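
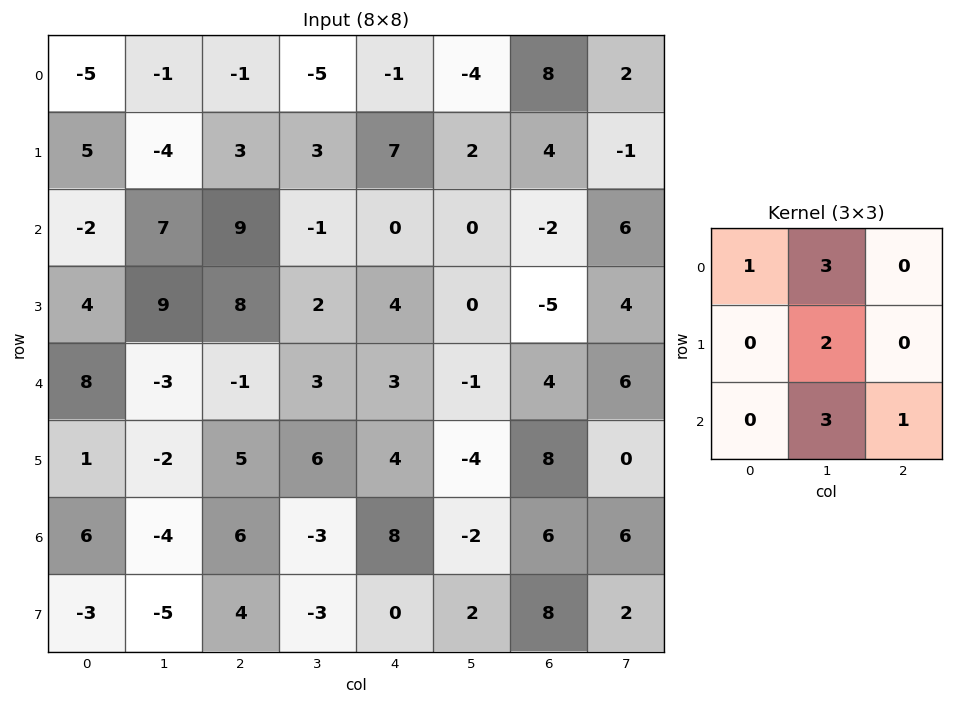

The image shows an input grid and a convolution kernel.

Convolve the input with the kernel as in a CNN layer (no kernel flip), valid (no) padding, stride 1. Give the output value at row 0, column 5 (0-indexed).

28

The receptive field on the input at this output position is [-4 8 2 / 2 4 -1 / 0 -2 6]. Elementwise product with the kernel and sum: -4·1 + 8·3 + 4·2 + -2·3 + 6·1.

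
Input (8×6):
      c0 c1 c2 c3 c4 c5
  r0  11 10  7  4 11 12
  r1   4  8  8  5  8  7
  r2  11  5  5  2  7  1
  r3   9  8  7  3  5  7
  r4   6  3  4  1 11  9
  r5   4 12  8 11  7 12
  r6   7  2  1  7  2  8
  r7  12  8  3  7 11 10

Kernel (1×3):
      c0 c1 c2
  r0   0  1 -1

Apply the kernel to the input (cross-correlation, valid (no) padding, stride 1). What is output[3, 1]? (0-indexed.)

The receptive field on the input at this output position is [8 7 3]. Elementwise product with the kernel and sum: 7·1 + 3·-1.

4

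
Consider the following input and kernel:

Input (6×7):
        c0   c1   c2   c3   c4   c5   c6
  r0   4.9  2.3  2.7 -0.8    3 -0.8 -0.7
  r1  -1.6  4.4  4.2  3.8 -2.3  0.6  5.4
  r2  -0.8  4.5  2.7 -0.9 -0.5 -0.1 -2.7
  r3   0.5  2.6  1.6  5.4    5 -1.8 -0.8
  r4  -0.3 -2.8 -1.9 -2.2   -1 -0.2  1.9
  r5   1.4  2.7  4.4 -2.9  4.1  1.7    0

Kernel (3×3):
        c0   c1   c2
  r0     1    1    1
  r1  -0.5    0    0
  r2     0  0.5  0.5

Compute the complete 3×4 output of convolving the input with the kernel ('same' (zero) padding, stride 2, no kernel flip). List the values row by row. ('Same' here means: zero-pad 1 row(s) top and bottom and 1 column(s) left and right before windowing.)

Output[0,0]: The receptive field on the zero-padded input at this output position is [0 0 0 / 0 4.9 2.3 / 0 -1.6 4.4]. Elementwise product with the kernel and sum: 0·1 + 0·1 + 0·1 + 0·-0.5 + -1.6·0.5 + 4.4·0.5.

1.4 2.85 -0.45 3.1
4.35 13.65 4.15 5.65
5.15 11.75 12.6 -2.5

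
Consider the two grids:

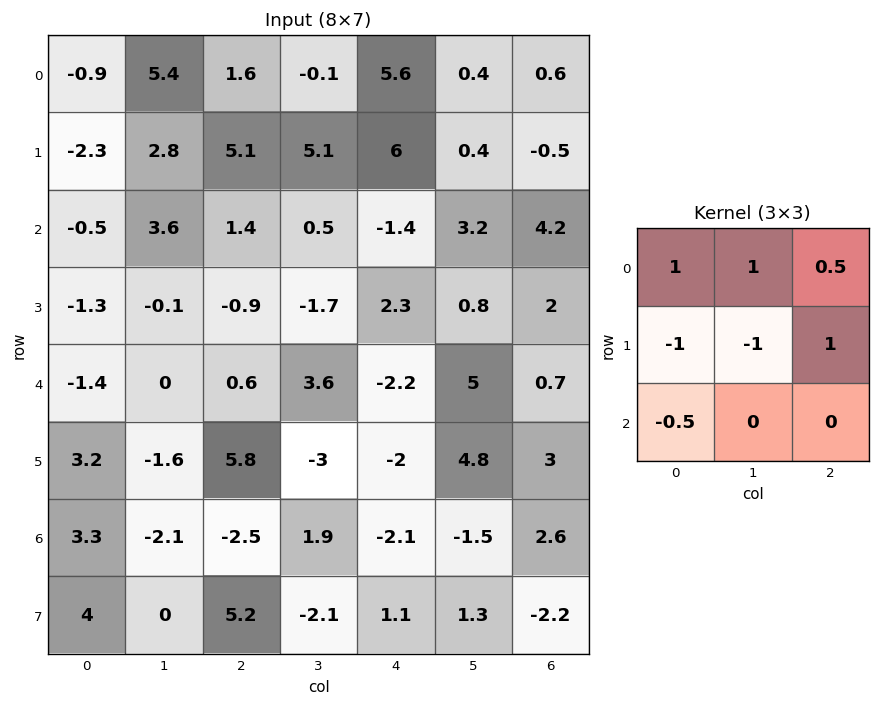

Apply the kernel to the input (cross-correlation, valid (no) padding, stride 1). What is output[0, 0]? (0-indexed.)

10.15

The receptive field on the input at this output position is [-0.9 5.4 1.6 / -2.3 2.8 5.1 / -0.5 3.6 1.4]. Elementwise product with the kernel and sum: -0.9·1 + 5.4·1 + 1.6·0.5 + -2.3·-1 + 2.8·-1 + 5.1·1 + -0.5·-0.5.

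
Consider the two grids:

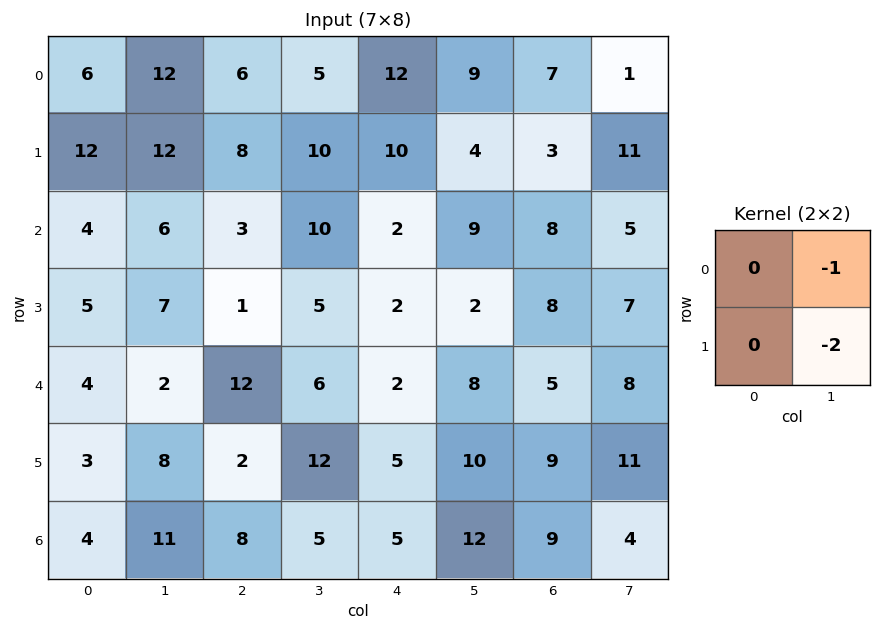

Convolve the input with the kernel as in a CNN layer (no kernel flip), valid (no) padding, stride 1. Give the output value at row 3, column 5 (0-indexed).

The receptive field on the input at this output position is [2 8 / 8 5]. Elementwise product with the kernel and sum: 8·-1 + 5·-2.

-18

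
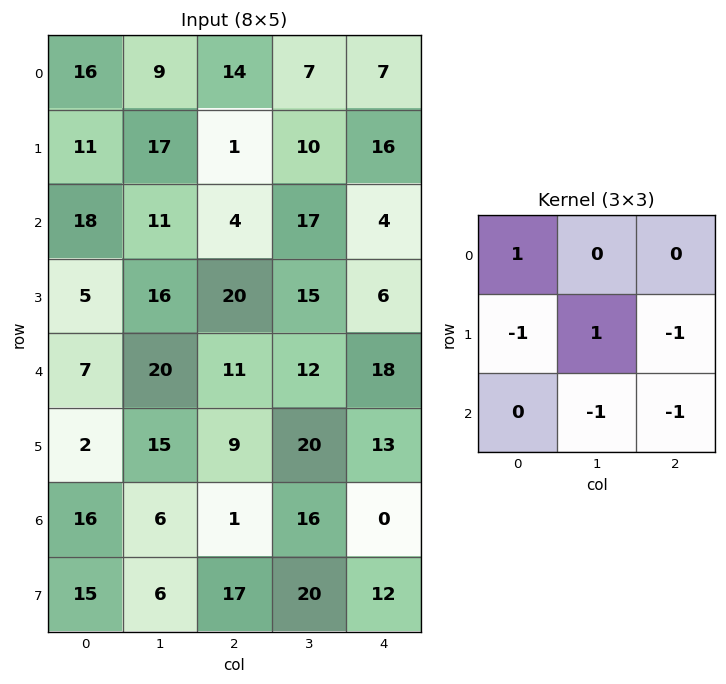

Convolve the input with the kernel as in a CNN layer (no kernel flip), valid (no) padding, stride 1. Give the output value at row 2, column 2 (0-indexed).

The receptive field on the input at this output position is [4 17 4 / 20 15 6 / 11 12 18]. Elementwise product with the kernel and sum: 4·1 + 20·-1 + 15·1 + 6·-1 + 12·-1 + 18·-1.

-37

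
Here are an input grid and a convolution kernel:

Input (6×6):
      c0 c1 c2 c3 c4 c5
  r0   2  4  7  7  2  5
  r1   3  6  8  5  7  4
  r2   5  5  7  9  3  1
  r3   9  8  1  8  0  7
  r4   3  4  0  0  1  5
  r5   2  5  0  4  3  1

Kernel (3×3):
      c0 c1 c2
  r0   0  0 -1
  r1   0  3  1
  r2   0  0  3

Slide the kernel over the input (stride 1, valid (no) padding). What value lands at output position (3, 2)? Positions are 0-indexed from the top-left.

The receptive field on the input at this output position is [1 8 0 / 0 0 1 / 0 4 3]. Elementwise product with the kernel and sum: 0·-1 + 0·3 + 1·1 + 3·3.

10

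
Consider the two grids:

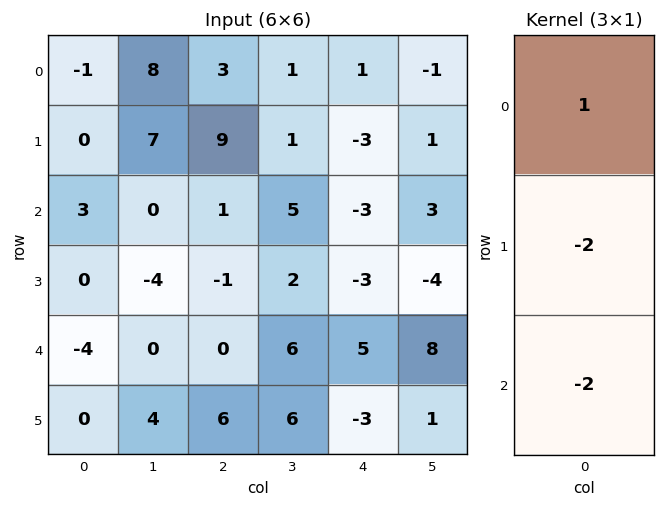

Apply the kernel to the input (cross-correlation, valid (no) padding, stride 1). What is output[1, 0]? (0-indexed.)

-6

The receptive field on the input at this output position is [0 / 3 / 0]. Elementwise product with the kernel and sum: 0·1 + 3·-2 + 0·-2.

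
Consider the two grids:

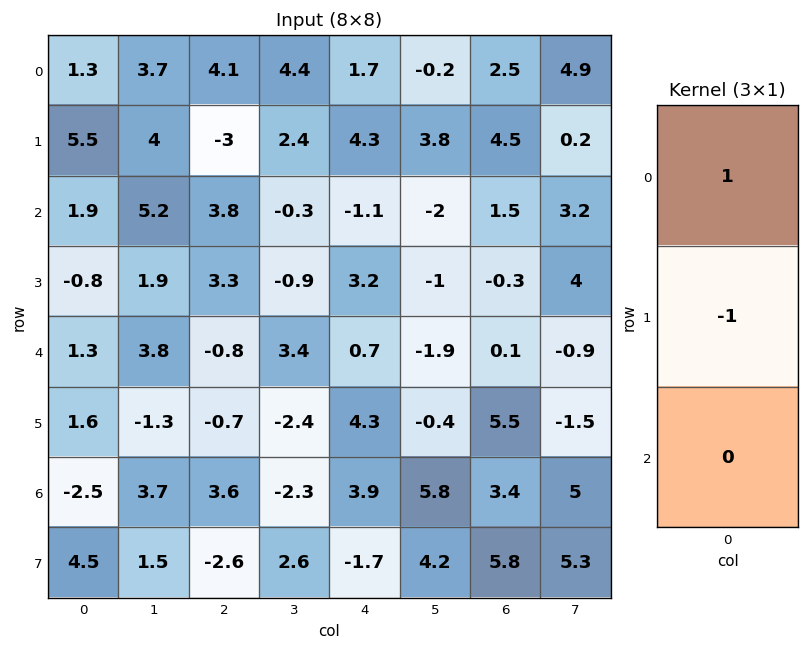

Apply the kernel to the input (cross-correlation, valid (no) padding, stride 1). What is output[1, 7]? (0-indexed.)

The receptive field on the input at this output position is [0.2 / 3.2 / 4]. Elementwise product with the kernel and sum: 0.2·1 + 3.2·-1.

-3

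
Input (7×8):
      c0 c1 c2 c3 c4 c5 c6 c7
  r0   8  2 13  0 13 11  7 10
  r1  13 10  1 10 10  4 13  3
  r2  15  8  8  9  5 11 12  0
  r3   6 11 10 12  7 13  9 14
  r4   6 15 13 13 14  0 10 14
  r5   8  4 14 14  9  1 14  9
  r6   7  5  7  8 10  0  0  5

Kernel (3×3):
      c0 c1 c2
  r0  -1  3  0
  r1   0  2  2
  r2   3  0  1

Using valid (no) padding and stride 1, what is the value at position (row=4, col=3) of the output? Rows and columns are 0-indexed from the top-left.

73

The receptive field on the input at this output position is [13 14 0 / 14 9 1 / 8 10 0]. Elementwise product with the kernel and sum: 13·-1 + 14·3 + 9·2 + 1·2 + 8·3 + 0·1.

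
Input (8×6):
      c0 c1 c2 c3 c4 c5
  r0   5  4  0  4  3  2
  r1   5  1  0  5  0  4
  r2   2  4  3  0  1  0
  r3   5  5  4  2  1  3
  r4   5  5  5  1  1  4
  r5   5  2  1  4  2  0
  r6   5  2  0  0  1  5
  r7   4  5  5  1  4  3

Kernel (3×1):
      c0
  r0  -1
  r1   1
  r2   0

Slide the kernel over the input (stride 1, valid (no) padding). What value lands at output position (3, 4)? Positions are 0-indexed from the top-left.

The receptive field on the input at this output position is [1 / 1 / 2]. Elementwise product with the kernel and sum: 1·-1 + 1·1.

0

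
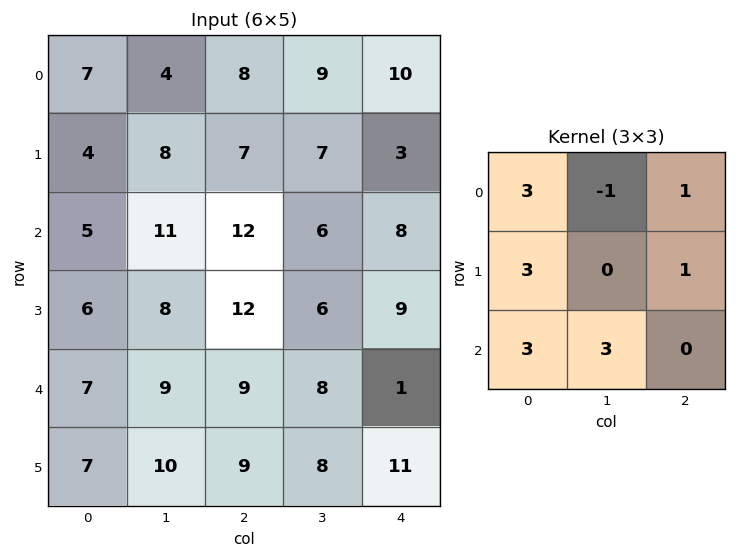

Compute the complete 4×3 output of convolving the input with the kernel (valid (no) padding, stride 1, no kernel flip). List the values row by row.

Output[0,0]: The receptive field on the input at this output position is [7 4 8 / 4 8 7 / 5 11 12]. Elementwise product with the kernel and sum: 7·3 + 4·-1 + 8·1 + 4·3 + 7·1 + 5·3 + 11·3.

92 113 103
80 123 115
94 111 134
103 110 118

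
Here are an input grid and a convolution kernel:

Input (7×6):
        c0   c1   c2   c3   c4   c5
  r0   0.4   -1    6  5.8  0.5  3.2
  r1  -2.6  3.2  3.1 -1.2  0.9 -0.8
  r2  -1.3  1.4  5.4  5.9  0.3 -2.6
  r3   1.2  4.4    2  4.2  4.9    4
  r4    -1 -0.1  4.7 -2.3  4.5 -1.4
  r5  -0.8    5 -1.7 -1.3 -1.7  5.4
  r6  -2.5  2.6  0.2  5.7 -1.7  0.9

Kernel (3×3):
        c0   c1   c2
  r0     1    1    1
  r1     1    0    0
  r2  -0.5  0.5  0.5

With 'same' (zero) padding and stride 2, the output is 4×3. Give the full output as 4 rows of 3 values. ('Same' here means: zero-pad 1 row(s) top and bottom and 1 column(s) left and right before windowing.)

Output[0,0]: The receptive field on the zero-padded input at this output position is [0 0 0 / 0 0.4 -1 / 0 -2.6 3.2]. Elementwise product with the kernel and sum: 0·1 + 0·1 + 0·1 + 0·1 + 0·-0.5 + -2.6·0.5 + 3.2·0.5.
Output[0,1]: The receptive field on the zero-padded input at this output position is [0 0 0 / -1 6 5.8 / 3.2 3.1 -1.2]. Elementwise product with the kernel and sum: 0·1 + 0·1 + 0·1 + -1·1 + 3.2·-0.5 + 3.1·0.5 + -1.2·0.5.

0.3 -1.65 6.45
3.4 7.4 7.15
7.7 6.5 13.3
4.2 4.6 8.1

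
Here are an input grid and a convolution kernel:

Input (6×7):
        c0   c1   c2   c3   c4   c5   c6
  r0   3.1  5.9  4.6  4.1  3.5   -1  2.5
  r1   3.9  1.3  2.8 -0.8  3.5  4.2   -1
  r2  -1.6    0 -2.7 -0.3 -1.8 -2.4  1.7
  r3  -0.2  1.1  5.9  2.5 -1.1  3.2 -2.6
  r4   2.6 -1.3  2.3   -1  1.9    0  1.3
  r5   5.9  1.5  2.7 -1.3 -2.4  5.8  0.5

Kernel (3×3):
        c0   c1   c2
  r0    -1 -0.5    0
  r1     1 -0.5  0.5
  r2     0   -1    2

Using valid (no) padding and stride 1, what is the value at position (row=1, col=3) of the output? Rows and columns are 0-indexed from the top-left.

The receptive field on the input at this output position is [-0.8 3.5 4.2 / -0.3 -1.8 -2.4 / 2.5 -1.1 3.2]. Elementwise product with the kernel and sum: -0.8·-1 + 3.5·-0.5 + -0.3·1 + -1.8·-0.5 + -2.4·0.5 + -1.1·-1 + 3.2·2.

5.95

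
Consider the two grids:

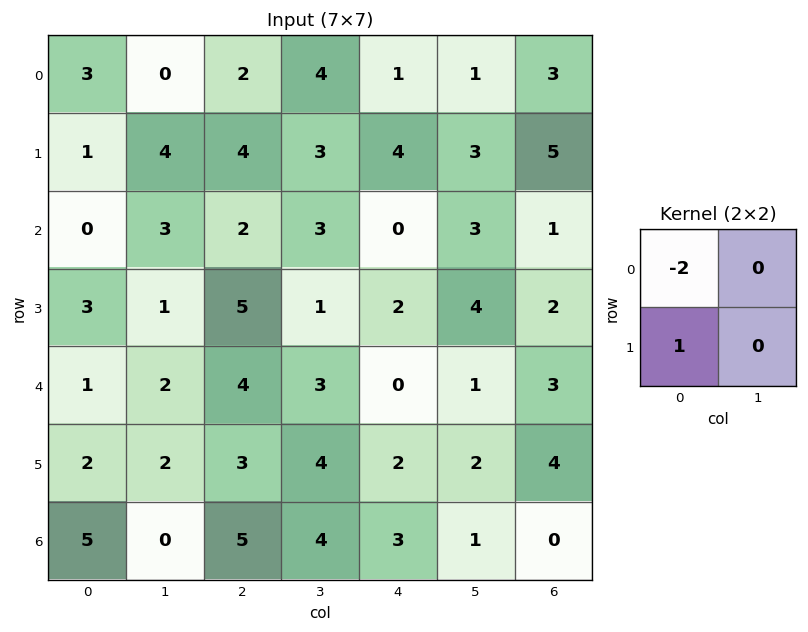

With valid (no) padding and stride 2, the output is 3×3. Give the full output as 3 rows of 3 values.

Output[0,0]: The receptive field on the input at this output position is [3 0 / 1 4]. Elementwise product with the kernel and sum: 3·-2 + 1·1.

-5 0 2
3 1 2
0 -5 2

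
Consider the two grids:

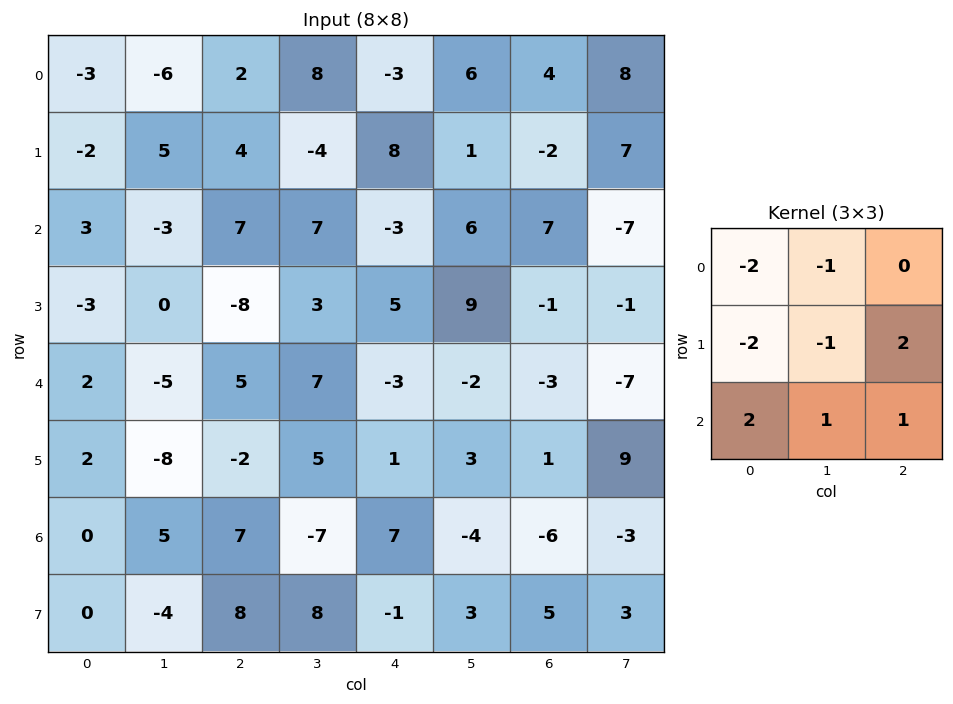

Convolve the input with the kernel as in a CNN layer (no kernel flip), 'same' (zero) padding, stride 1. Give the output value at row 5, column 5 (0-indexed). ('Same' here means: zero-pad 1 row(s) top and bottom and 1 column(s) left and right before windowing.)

9

The receptive field on the zero-padded input at this output position is [-3 -2 -3 / 1 3 1 / 7 -4 -6]. Elementwise product with the kernel and sum: -3·-2 + -2·-1 + 1·-2 + 3·-1 + 1·2 + 7·2 + -4·1 + -6·1.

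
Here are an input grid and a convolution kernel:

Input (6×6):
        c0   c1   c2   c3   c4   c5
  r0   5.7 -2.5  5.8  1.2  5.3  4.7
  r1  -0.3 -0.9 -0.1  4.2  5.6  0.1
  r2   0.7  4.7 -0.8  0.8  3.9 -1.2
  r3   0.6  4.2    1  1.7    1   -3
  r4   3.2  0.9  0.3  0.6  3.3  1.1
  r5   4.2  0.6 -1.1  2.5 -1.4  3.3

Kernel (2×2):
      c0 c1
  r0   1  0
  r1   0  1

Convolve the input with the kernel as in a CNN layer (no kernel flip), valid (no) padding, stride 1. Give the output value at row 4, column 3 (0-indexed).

-0.8

The receptive field on the input at this output position is [0.6 3.3 / 2.5 -1.4]. Elementwise product with the kernel and sum: 0.6·1 + -1.4·1.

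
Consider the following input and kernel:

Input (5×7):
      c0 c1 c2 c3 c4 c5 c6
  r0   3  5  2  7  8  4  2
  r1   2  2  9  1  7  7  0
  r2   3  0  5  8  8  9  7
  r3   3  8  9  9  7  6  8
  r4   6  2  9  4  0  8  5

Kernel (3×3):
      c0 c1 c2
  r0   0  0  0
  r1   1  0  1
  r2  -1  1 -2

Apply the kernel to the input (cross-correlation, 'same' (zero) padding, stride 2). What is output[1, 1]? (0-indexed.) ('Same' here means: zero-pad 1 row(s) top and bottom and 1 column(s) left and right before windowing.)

The receptive field on the zero-padded input at this output position is [2 9 1 / 0 5 8 / 8 9 9]. Elementwise product with the kernel and sum: 0·1 + 8·1 + 8·-1 + 9·1 + 9·-2.

-9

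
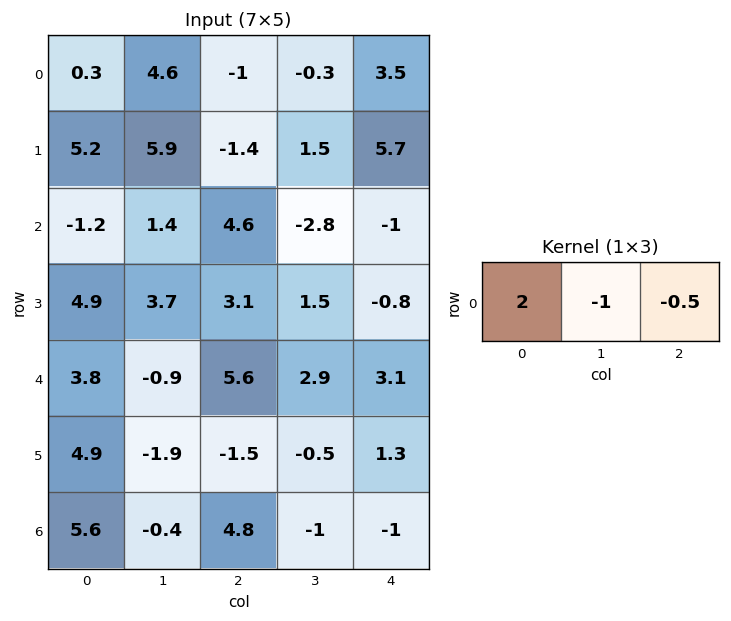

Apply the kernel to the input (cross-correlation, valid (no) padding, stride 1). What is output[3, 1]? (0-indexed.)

The receptive field on the input at this output position is [3.7 3.1 1.5]. Elementwise product with the kernel and sum: 3.7·2 + 3.1·-1 + 1.5·-0.5.

3.55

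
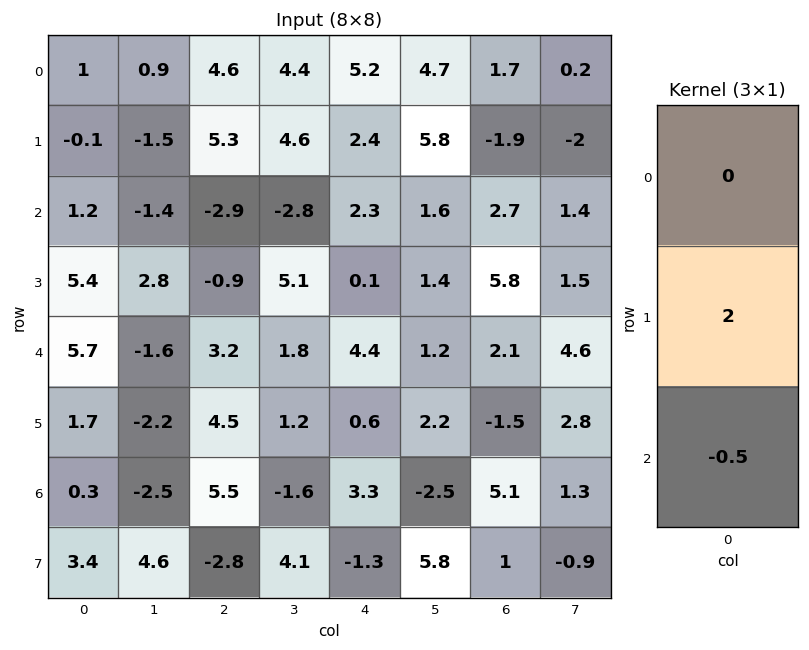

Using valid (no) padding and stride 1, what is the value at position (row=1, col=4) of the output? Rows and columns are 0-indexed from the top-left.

4.55

The receptive field on the input at this output position is [2.4 / 2.3 / 0.1]. Elementwise product with the kernel and sum: 2.3·2 + 0.1·-0.5.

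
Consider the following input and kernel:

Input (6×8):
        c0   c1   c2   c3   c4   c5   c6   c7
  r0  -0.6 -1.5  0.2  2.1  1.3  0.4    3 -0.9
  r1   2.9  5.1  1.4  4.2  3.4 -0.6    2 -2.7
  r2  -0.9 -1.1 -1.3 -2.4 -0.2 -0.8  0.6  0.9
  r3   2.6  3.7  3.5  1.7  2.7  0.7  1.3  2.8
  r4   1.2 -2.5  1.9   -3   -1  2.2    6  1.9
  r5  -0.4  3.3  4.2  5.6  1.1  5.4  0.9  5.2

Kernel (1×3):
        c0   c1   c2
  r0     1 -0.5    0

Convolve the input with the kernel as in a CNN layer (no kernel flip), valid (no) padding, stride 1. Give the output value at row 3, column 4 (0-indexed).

2.35

The receptive field on the input at this output position is [2.7 0.7 1.3]. Elementwise product with the kernel and sum: 2.7·1 + 0.7·-0.5.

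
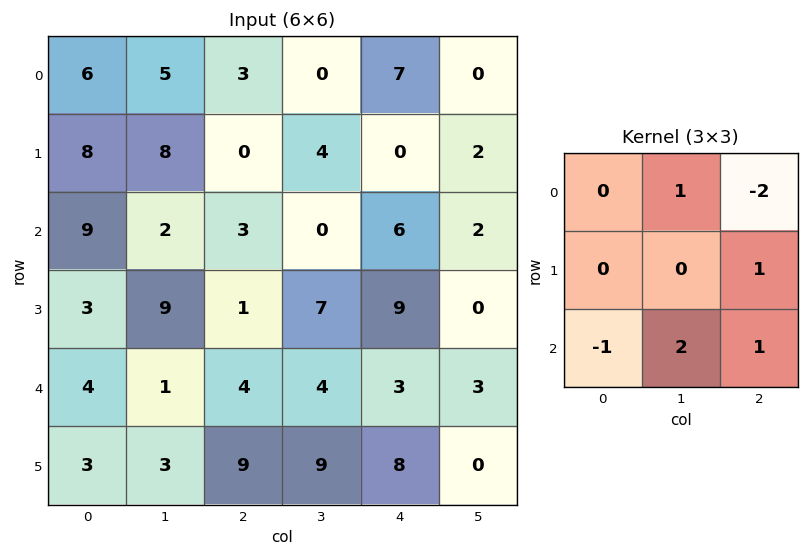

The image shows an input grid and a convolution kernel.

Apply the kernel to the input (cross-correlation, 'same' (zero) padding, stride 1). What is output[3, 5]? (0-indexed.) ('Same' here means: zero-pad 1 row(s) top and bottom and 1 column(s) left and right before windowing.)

5

The receptive field on the zero-padded input at this output position is [6 2 0 / 9 0 0 / 3 3 0]. Elementwise product with the kernel and sum: 2·1 + 0·-2 + 0·1 + 3·-1 + 3·2 + 0·1.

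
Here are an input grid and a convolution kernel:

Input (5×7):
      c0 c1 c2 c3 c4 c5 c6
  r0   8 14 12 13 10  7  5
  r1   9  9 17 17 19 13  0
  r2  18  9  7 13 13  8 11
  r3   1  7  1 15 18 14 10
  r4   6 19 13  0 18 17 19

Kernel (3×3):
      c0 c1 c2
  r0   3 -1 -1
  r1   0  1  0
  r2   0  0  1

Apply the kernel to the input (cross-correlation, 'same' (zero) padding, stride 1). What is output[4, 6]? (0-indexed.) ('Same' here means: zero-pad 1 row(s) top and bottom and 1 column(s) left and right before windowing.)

51

The receptive field on the zero-padded input at this output position is [14 10 0 / 17 19 0 / 0 0 0]. Elementwise product with the kernel and sum: 14·3 + 10·-1 + 0·-1 + 19·1 + 0·1.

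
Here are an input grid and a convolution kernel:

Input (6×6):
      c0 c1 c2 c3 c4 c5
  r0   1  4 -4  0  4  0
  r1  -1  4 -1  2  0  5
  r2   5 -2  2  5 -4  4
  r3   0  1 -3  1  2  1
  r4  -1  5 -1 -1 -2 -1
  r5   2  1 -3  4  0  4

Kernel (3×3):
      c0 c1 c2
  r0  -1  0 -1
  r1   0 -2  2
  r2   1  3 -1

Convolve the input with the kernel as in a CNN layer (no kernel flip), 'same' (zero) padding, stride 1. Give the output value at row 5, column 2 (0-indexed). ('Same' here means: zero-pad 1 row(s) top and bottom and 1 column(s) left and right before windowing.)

10

The receptive field on the zero-padded input at this output position is [5 -1 -1 / 1 -3 4 / 0 0 0]. Elementwise product with the kernel and sum: 5·-1 + -1·-1 + -3·-2 + 4·2 + 0·1 + 0·3 + 0·-1.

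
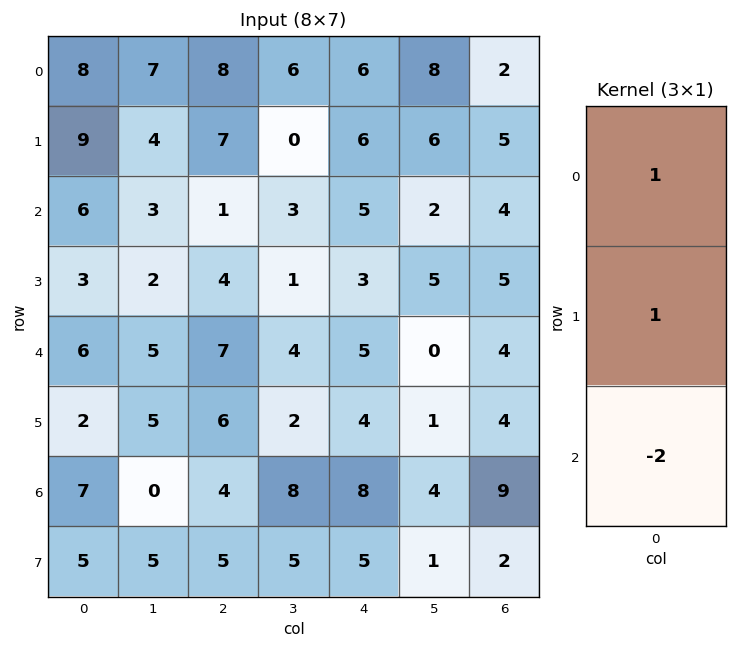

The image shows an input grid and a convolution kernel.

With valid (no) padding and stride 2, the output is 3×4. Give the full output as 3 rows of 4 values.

Output[0,0]: The receptive field on the input at this output position is [8 / 9 / 6]. Elementwise product with the kernel and sum: 8·1 + 9·1 + 6·-2.
Output[0,1]: The receptive field on the input at this output position is [8 / 7 / 1]. Elementwise product with the kernel and sum: 8·1 + 7·1 + 1·-2.

5 13 2 -1
-3 -9 -2 1
-6 5 -7 -10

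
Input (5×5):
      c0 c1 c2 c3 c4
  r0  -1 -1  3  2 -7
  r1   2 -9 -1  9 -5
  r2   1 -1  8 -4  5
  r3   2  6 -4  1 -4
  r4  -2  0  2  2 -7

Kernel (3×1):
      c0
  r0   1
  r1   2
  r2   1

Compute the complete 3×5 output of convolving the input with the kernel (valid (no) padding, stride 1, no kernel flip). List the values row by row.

Output[0,0]: The receptive field on the input at this output position is [-1 / 2 / 1]. Elementwise product with the kernel and sum: -1·1 + 2·2 + 1·1.
Output[0,1]: The receptive field on the input at this output position is [-1 / -9 / -1]. Elementwise product with the kernel and sum: -1·1 + -9·2 + -1·1.

4 -20 9 16 -12
6 -5 11 2 1
3 11 2 0 -10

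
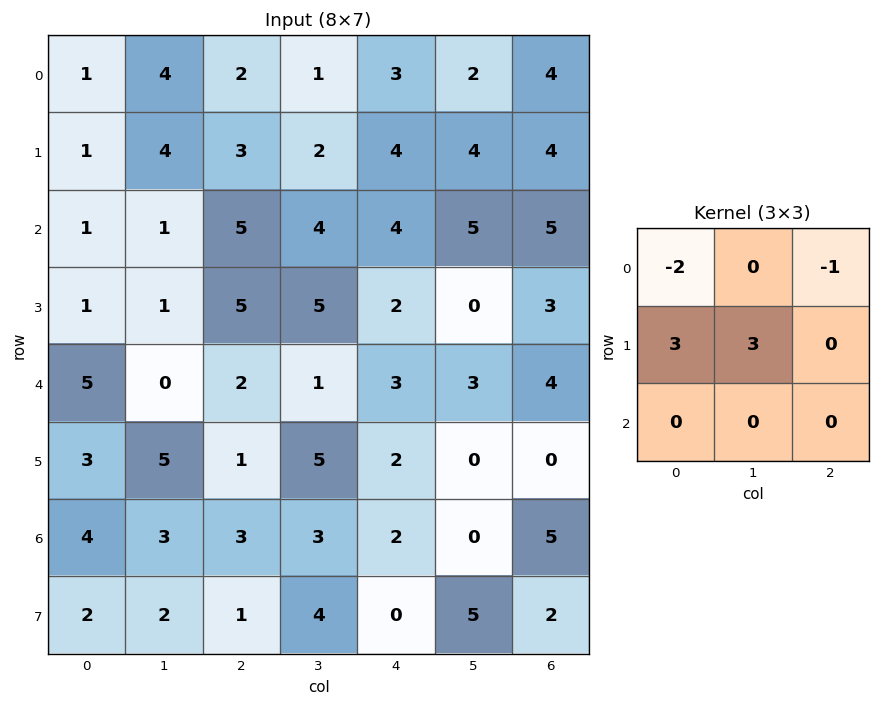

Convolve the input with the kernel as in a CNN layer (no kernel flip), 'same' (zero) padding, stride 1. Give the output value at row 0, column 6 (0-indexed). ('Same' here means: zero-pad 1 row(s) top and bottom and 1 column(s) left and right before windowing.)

18

The receptive field on the zero-padded input at this output position is [0 0 0 / 2 4 0 / 4 4 0]. Elementwise product with the kernel and sum: 0·-2 + 0·-1 + 2·3 + 4·3.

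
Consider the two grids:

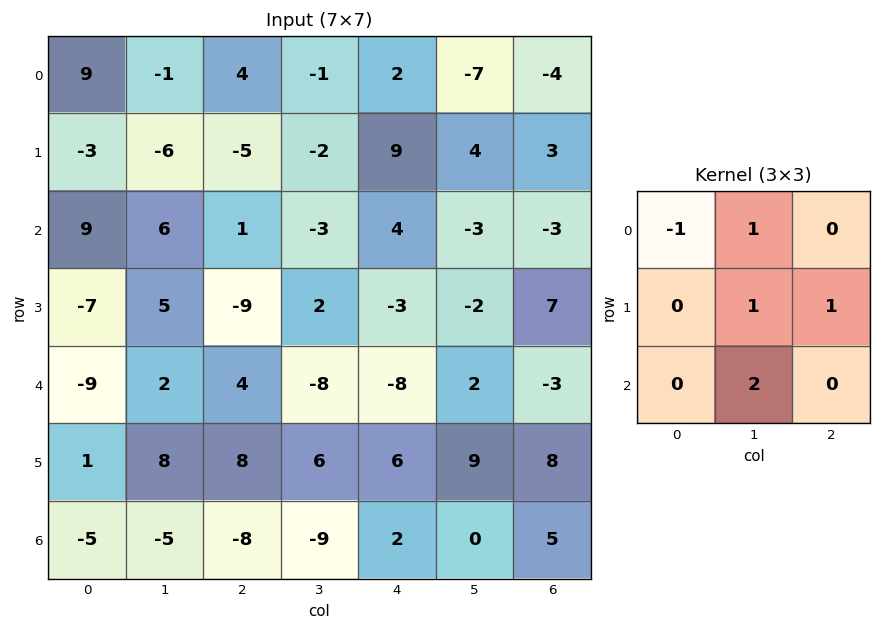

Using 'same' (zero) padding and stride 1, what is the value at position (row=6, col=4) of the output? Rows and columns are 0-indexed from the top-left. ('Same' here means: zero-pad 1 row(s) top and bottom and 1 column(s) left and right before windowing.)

The receptive field on the zero-padded input at this output position is [6 6 9 / -9 2 0 / 0 0 0]. Elementwise product with the kernel and sum: 6·-1 + 6·1 + 2·1 + 0·1 + 0·2.

2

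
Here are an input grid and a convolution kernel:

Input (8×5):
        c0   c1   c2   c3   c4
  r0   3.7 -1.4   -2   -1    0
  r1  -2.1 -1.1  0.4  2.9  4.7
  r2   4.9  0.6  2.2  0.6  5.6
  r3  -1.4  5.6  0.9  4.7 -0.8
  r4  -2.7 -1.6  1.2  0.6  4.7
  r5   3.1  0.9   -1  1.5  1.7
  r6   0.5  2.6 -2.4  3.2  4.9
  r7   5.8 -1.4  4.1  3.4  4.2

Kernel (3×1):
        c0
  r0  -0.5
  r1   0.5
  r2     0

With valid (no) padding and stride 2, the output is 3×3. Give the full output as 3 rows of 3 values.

-2.9 1.2 2.35
-3.15 -0.65 -3.2
2.9 -1.1 -1.5

Output[0,0]: The receptive field on the input at this output position is [3.7 / -2.1 / 4.9]. Elementwise product with the kernel and sum: 3.7·-0.5 + -2.1·0.5.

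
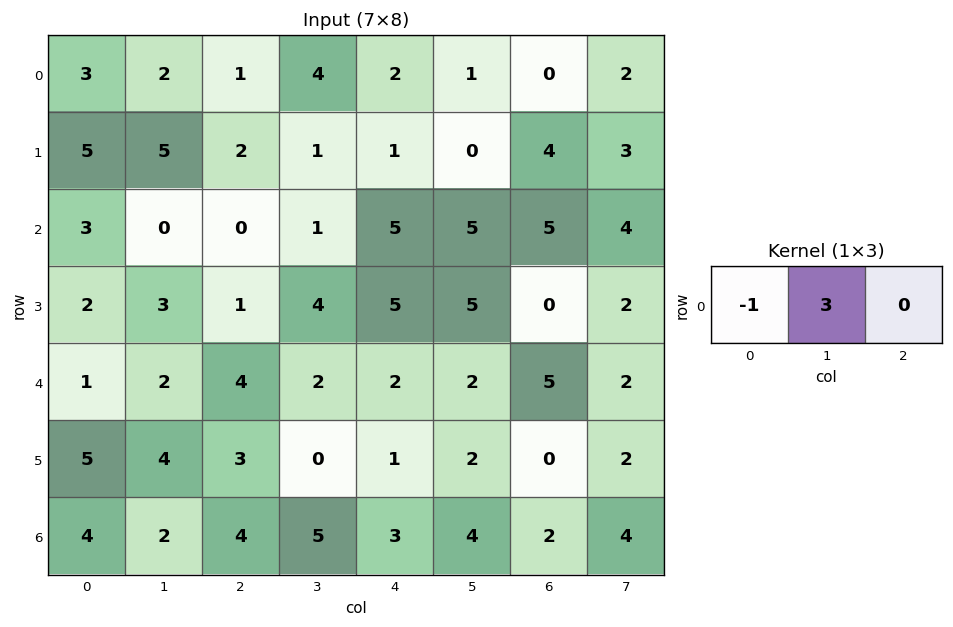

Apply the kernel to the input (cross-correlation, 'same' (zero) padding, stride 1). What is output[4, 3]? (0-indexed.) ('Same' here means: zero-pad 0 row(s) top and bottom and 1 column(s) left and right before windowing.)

The receptive field on the zero-padded input at this output position is [4 2 2]. Elementwise product with the kernel and sum: 4·-1 + 2·3.

2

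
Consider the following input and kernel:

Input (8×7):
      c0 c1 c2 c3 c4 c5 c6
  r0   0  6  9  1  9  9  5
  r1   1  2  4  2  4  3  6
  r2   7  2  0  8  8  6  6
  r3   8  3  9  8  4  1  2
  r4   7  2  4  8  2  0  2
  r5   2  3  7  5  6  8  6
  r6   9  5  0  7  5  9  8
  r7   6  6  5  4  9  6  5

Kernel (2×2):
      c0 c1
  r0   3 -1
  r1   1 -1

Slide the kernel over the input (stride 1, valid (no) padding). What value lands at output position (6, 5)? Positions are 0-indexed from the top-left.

The receptive field on the input at this output position is [9 8 / 6 5]. Elementwise product with the kernel and sum: 9·3 + 8·-1 + 6·1 + 5·-1.

20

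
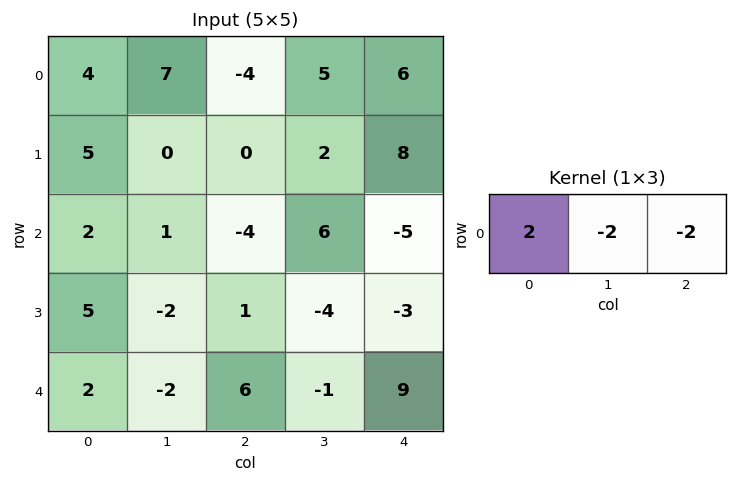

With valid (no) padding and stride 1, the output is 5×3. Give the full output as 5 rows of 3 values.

Output[0,0]: The receptive field on the input at this output position is [4 7 -4]. Elementwise product with the kernel and sum: 4·2 + 7·-2 + -4·-2.

2 12 -30
10 -4 -20
10 -2 -10
12 2 16
-4 -14 -4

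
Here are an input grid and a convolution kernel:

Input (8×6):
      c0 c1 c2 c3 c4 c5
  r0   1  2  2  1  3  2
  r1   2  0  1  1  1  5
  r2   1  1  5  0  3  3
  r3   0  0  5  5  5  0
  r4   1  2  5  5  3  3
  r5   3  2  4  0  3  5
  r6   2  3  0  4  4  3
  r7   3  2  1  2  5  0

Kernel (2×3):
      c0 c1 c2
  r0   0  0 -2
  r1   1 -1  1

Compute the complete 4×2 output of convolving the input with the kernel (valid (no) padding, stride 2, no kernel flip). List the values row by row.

Output[0,0]: The receptive field on the input at this output position is [1 2 2 / 2 0 1]. Elementwise product with the kernel and sum: 2·-2 + 2·1 + 0·-1 + 1·1.

-1 -5
-5 -1
-5 1
2 -4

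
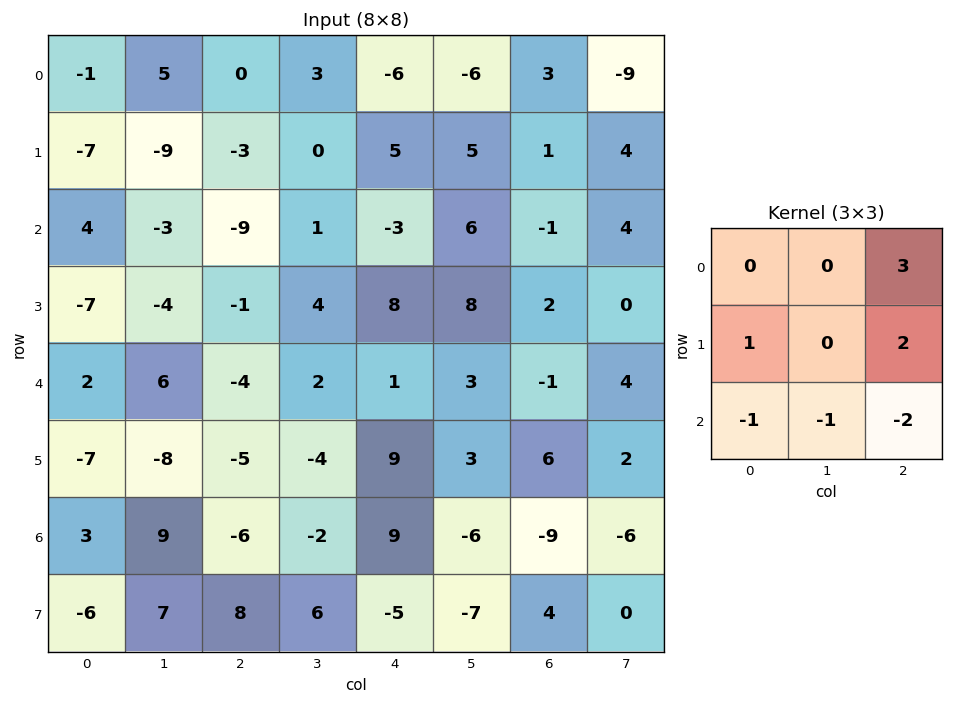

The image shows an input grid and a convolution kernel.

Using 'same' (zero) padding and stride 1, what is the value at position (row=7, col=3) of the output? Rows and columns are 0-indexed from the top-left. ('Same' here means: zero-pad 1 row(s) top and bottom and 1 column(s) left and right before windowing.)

25

The receptive field on the zero-padded input at this output position is [-6 -2 9 / 8 6 -5 / 0 0 0]. Elementwise product with the kernel and sum: 9·3 + 8·1 + -5·2 + 0·-1 + 0·-1 + 0·-2.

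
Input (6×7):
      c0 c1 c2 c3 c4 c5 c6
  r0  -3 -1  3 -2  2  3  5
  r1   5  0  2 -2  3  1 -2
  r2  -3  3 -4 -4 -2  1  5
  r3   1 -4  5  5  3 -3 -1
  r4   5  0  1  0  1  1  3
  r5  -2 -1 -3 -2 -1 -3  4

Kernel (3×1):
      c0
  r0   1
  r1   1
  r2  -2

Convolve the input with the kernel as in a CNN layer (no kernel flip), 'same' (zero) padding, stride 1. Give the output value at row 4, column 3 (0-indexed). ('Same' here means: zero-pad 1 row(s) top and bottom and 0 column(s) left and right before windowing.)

The receptive field on the zero-padded input at this output position is [5 / 0 / -2]. Elementwise product with the kernel and sum: 5·1 + 0·1 + -2·-2.

9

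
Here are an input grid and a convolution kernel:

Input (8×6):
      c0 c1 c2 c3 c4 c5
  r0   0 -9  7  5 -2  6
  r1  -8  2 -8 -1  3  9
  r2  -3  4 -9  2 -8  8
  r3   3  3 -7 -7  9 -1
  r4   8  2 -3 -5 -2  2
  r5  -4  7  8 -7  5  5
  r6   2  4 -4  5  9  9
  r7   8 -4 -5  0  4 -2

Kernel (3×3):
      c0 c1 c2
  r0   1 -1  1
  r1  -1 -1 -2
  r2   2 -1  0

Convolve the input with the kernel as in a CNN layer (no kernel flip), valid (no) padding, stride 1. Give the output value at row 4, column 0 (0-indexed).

-16

The receptive field on the input at this output position is [8 2 -3 / -4 7 8 / 2 4 -4]. Elementwise product with the kernel and sum: 8·1 + 2·-1 + -3·1 + -4·-1 + 7·-1 + 8·-2 + 2·2 + 4·-1.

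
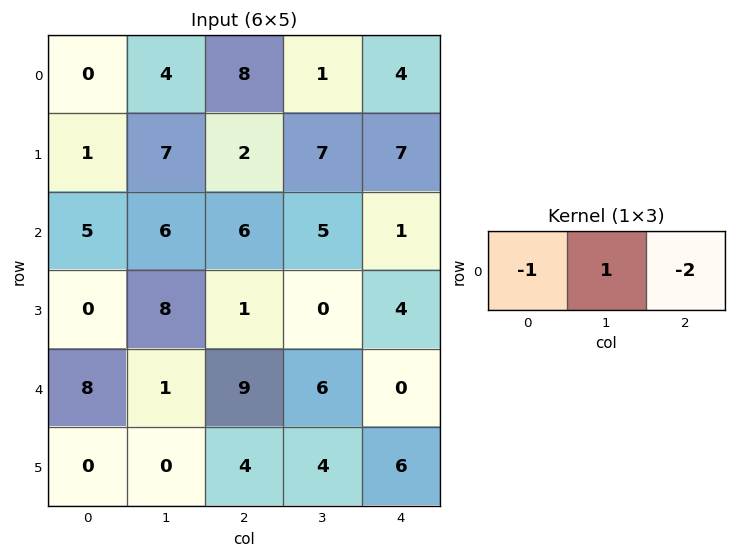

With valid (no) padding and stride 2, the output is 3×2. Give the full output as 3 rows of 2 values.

Output[0,0]: The receptive field on the input at this output position is [0 4 8]. Elementwise product with the kernel and sum: 0·-1 + 4·1 + 8·-2.
Output[0,1]: The receptive field on the input at this output position is [8 1 4]. Elementwise product with the kernel and sum: 8·-1 + 1·1 + 4·-2.

-12 -15
-11 -3
-25 -3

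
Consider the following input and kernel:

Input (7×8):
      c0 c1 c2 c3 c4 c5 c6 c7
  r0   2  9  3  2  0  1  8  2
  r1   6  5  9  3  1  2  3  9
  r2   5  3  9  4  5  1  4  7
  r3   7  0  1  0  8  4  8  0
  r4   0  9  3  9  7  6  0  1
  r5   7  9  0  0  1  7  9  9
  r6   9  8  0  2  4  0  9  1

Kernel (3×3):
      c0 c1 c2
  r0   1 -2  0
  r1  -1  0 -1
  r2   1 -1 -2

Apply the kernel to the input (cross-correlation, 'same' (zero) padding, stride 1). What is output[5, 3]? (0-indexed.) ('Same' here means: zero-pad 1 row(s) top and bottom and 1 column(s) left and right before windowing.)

The receptive field on the zero-padded input at this output position is [3 9 7 / 0 0 1 / 0 2 4]. Elementwise product with the kernel and sum: 3·1 + 9·-2 + 0·-1 + 1·-1 + 0·1 + 2·-1 + 4·-2.

-26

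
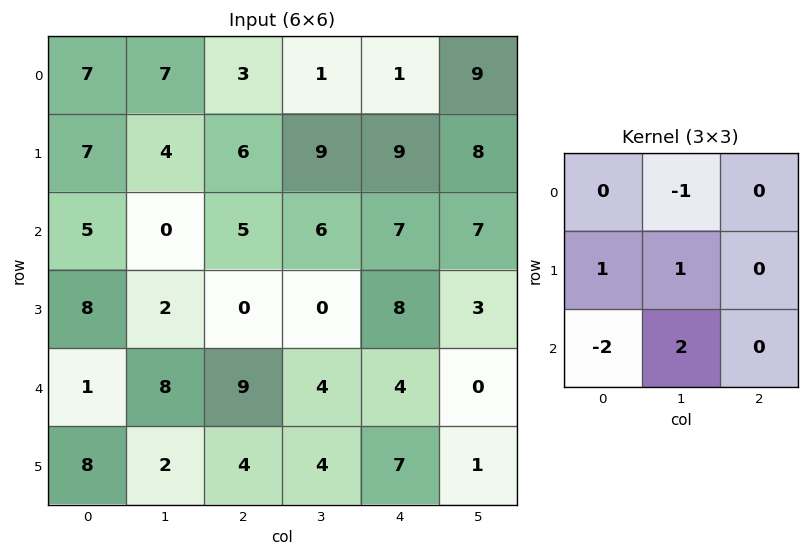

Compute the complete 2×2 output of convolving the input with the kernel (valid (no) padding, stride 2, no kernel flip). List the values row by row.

Output[0,0]: The receptive field on the input at this output position is [7 7 3 / 7 4 6 / 5 0 5]. Elementwise product with the kernel and sum: 7·-1 + 7·1 + 4·1 + 5·-2 + 0·2.

-6 16
24 -16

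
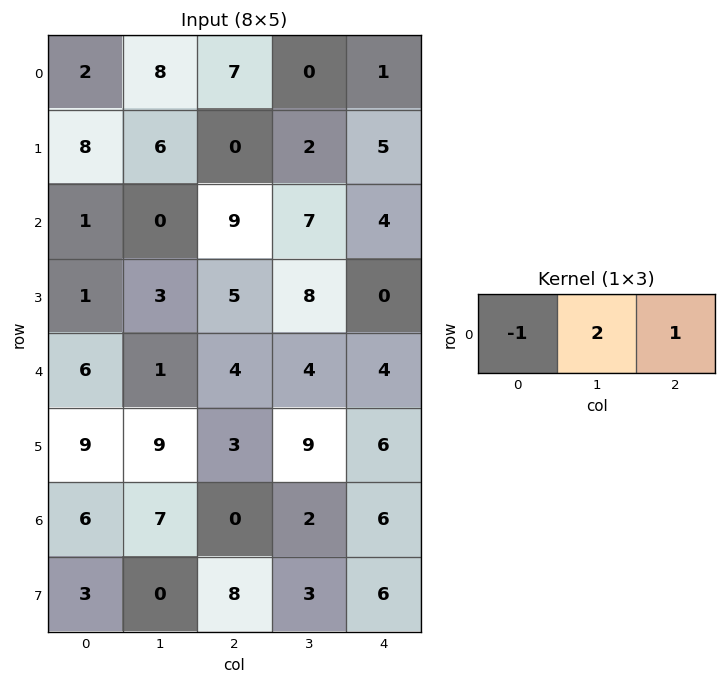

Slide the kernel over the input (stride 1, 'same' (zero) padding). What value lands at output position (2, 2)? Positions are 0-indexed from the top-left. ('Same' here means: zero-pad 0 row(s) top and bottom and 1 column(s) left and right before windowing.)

The receptive field on the zero-padded input at this output position is [0 9 7]. Elementwise product with the kernel and sum: 0·-1 + 9·2 + 7·1.

25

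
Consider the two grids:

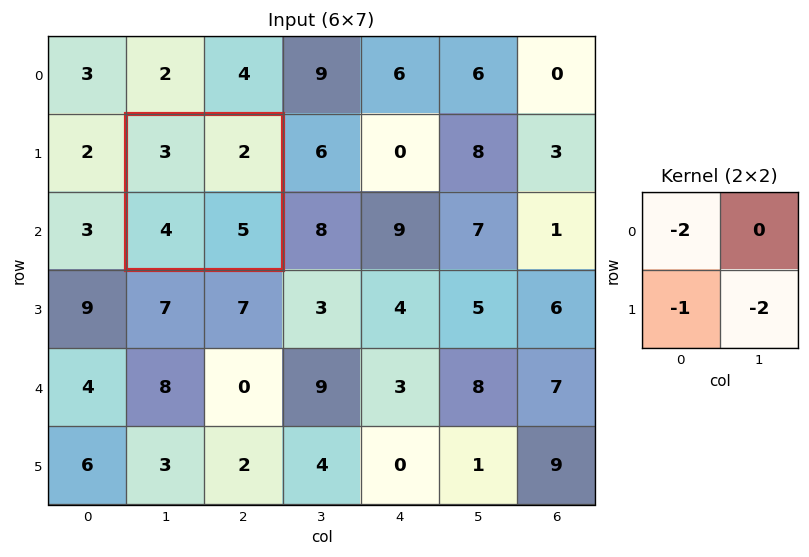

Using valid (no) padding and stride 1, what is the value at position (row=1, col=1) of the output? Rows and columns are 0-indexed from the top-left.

The receptive field on the input at this output position is [3 2 / 4 5]. Elementwise product with the kernel and sum: 3·-2 + 4·-1 + 5·-2.

-20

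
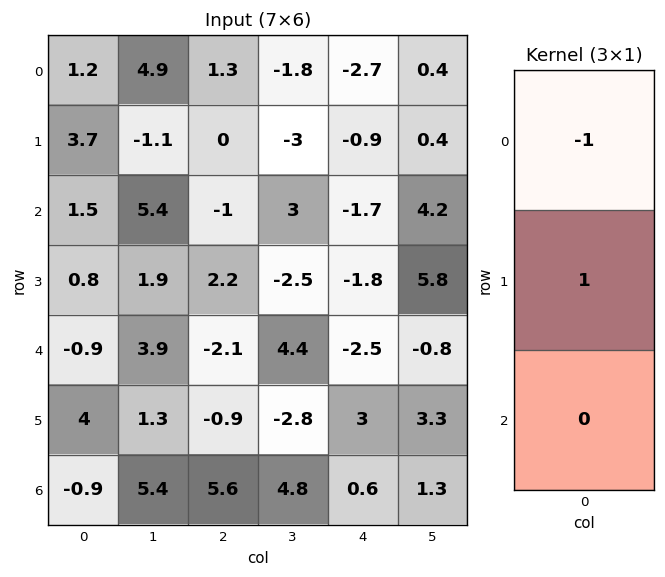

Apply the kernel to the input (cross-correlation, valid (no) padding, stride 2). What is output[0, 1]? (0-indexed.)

-1.3

The receptive field on the input at this output position is [1.3 / 0 / -1]. Elementwise product with the kernel and sum: 1.3·-1 + 0·1.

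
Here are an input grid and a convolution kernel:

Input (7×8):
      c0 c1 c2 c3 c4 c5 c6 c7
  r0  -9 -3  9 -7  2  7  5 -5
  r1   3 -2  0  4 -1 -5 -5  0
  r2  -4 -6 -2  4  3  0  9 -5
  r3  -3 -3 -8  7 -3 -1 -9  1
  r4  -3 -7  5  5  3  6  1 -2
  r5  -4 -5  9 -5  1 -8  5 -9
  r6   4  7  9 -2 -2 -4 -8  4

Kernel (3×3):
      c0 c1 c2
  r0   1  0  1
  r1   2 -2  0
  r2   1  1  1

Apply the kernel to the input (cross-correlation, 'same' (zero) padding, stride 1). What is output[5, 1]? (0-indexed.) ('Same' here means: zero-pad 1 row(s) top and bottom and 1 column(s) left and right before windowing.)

The receptive field on the zero-padded input at this output position is [-3 -7 5 / -4 -5 9 / 4 7 9]. Elementwise product with the kernel and sum: -3·1 + 5·1 + -4·2 + -5·-2 + 4·1 + 7·1 + 9·1.

24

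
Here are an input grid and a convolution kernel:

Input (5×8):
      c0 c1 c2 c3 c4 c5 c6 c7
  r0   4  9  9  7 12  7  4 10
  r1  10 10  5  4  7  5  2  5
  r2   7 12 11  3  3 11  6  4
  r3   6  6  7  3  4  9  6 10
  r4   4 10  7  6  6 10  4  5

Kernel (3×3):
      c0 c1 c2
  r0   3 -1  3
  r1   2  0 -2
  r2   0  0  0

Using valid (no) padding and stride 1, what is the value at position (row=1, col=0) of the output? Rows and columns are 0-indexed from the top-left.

The receptive field on the input at this output position is [10 10 5 / 7 12 11 / 6 6 7]. Elementwise product with the kernel and sum: 10·3 + 10·-1 + 5·3 + 7·2 + 11·-2.

27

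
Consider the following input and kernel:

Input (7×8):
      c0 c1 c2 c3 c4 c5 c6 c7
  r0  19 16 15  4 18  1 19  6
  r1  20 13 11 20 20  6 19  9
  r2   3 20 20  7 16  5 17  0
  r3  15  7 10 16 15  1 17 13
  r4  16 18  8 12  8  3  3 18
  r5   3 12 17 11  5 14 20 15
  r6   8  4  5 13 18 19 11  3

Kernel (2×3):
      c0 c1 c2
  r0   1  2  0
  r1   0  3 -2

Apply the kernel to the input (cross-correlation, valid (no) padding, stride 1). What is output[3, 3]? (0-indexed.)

64

The receptive field on the input at this output position is [16 15 1 / 12 8 3]. Elementwise product with the kernel and sum: 16·1 + 15·2 + 8·3 + 3·-2.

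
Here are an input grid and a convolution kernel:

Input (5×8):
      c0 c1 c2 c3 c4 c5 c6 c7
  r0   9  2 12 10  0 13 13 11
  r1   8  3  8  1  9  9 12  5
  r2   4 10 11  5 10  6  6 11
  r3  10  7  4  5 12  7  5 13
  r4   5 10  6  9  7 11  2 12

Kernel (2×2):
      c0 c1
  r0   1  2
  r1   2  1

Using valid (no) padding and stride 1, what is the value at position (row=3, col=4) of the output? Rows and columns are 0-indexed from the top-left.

The receptive field on the input at this output position is [12 7 / 7 11]. Elementwise product with the kernel and sum: 12·1 + 7·2 + 7·2 + 11·1.

51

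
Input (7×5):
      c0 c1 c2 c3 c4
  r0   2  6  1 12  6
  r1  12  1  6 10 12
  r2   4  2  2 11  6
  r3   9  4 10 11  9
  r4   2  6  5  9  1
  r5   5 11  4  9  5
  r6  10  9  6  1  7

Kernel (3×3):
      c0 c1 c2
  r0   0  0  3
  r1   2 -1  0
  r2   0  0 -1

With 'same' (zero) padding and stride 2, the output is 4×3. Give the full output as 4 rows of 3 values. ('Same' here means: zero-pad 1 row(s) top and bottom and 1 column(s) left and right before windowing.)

-3 1 18
-5 21 16
-1 31 17
23 39 -5

Output[0,0]: The receptive field on the zero-padded input at this output position is [0 0 0 / 0 2 6 / 0 12 1]. Elementwise product with the kernel and sum: 0·3 + 0·2 + 2·-1 + 1·-1.
Output[0,1]: The receptive field on the zero-padded input at this output position is [0 0 0 / 6 1 12 / 1 6 10]. Elementwise product with the kernel and sum: 0·3 + 6·2 + 1·-1 + 10·-1.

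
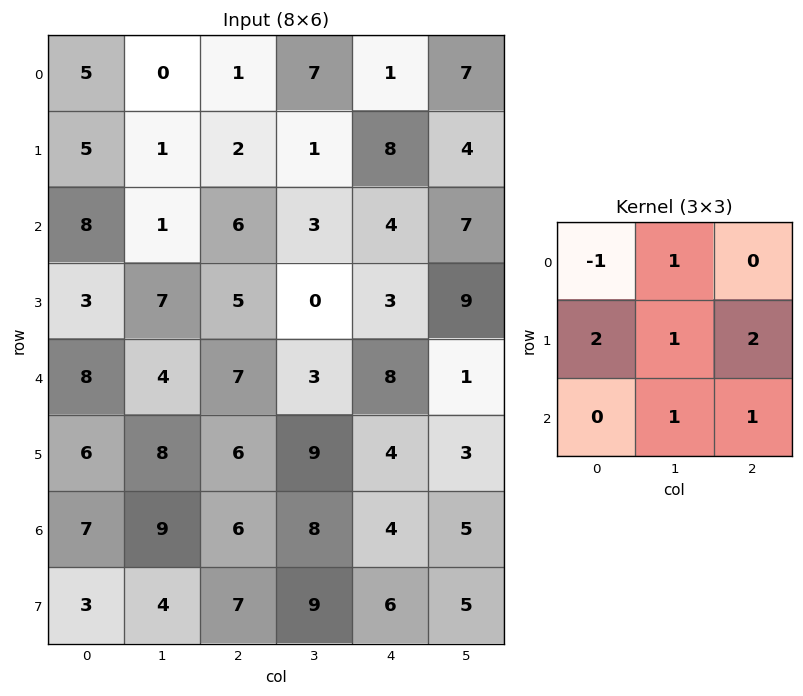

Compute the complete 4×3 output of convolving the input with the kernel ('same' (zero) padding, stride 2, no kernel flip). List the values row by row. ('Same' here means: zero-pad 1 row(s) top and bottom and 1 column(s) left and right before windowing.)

Output[0,0]: The receptive field on the zero-padded input at this output position is [0 0 0 / 0 5 0 / 0 5 1]. Elementwise product with the kernel and sum: 0·-1 + 0·1 + 0·2 + 5·1 + 0·2 + 5·1 + 1·1.
Output[0,1]: The receptive field on the zero-padded input at this output position is [0 0 0 / 0 1 7 / 1 2 1]. Elementwise product with the kernel and sum: 0·-1 + 0·1 + 0·2 + 1·1 + 7·2 + 2·1 + 1·1.

11 18 41
25 20 43
33 34 26
38 54 36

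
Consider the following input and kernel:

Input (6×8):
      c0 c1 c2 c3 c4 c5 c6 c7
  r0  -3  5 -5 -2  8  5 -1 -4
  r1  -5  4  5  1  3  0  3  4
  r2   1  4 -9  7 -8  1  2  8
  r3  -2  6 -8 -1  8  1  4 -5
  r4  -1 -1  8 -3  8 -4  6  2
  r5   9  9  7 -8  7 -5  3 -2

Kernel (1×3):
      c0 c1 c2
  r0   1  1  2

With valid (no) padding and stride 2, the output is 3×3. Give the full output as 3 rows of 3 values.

Output[0,0]: The receptive field on the input at this output position is [-3 5 -5]. Elementwise product with the kernel and sum: -3·1 + 5·1 + -5·2.
Output[0,1]: The receptive field on the input at this output position is [-5 -2 8]. Elementwise product with the kernel and sum: -5·1 + -2·1 + 8·2.

-8 9 11
-13 -18 -3
14 21 16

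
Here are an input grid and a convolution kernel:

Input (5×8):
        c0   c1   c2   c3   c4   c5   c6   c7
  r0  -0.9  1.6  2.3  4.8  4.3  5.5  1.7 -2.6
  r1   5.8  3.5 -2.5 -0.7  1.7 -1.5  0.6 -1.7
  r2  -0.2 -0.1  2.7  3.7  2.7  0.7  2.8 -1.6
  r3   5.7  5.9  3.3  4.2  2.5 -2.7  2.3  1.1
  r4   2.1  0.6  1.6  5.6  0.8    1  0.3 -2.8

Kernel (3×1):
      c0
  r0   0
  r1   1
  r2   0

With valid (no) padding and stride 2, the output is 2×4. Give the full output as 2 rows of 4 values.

5.8 -2.5 1.7 0.6
5.7 3.3 2.5 2.3

Output[0,0]: The receptive field on the input at this output position is [-0.9 / 5.8 / -0.2]. Elementwise product with the kernel and sum: 5.8·1.
Output[0,1]: The receptive field on the input at this output position is [2.3 / -2.5 / 2.7]. Elementwise product with the kernel and sum: -2.5·1.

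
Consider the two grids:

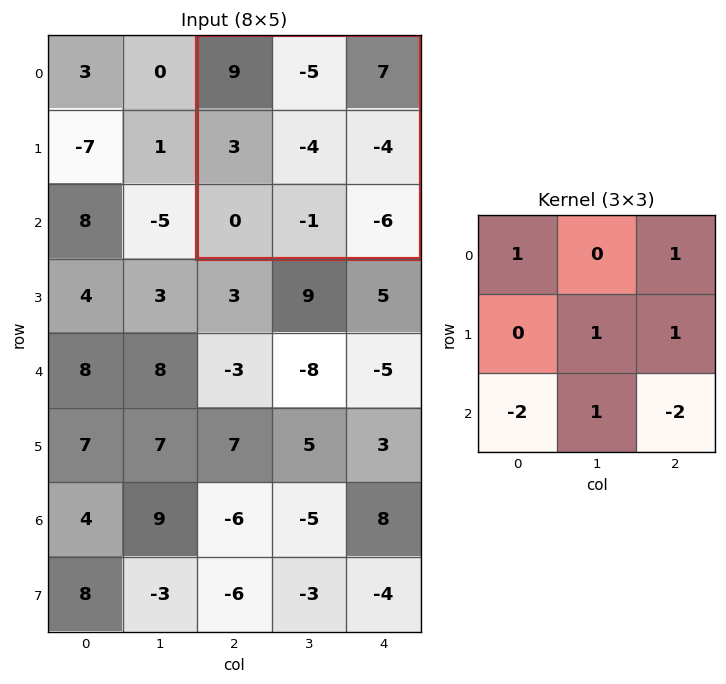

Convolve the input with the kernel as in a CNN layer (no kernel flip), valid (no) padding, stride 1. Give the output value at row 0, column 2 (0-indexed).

19

The receptive field on the input at this output position is [9 -5 7 / 3 -4 -4 / 0 -1 -6]. Elementwise product with the kernel and sum: 9·1 + 7·1 + -4·1 + -4·1 + 0·-2 + -1·1 + -6·-2.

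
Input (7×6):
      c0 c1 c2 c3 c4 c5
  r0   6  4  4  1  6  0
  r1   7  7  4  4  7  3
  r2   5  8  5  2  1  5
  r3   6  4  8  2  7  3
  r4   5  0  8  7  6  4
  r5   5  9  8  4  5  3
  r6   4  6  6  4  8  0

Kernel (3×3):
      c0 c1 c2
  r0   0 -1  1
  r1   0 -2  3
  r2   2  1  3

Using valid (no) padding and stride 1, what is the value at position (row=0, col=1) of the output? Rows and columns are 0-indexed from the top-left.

28

The receptive field on the input at this output position is [4 4 1 / 7 4 4 / 8 5 2]. Elementwise product with the kernel and sum: 4·-1 + 1·1 + 4·-2 + 4·3 + 8·2 + 5·1 + 2·3.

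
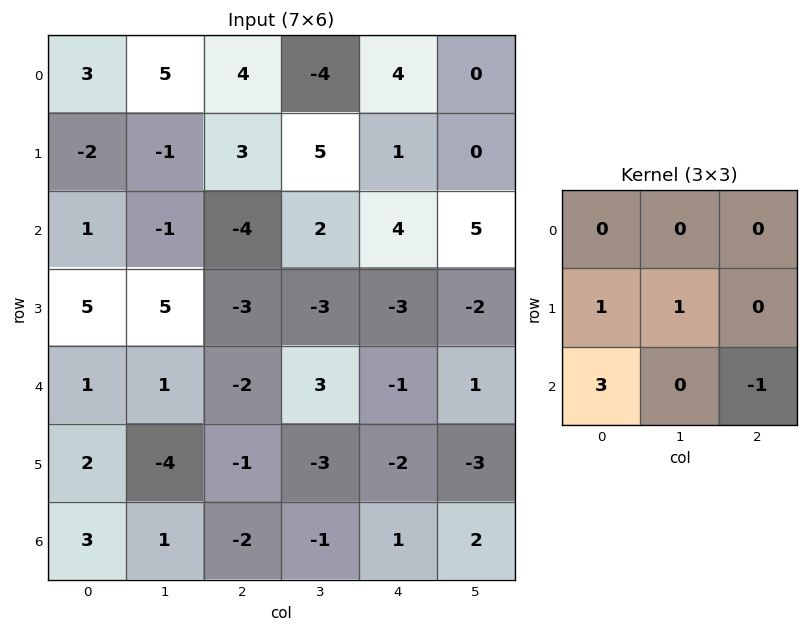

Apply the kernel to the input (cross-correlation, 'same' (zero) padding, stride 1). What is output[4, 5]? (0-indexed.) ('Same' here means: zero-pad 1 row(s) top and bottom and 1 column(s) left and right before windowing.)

The receptive field on the zero-padded input at this output position is [-3 -2 0 / -1 1 0 / -2 -3 0]. Elementwise product with the kernel and sum: -1·1 + 1·1 + -2·3 + 0·-1.

-6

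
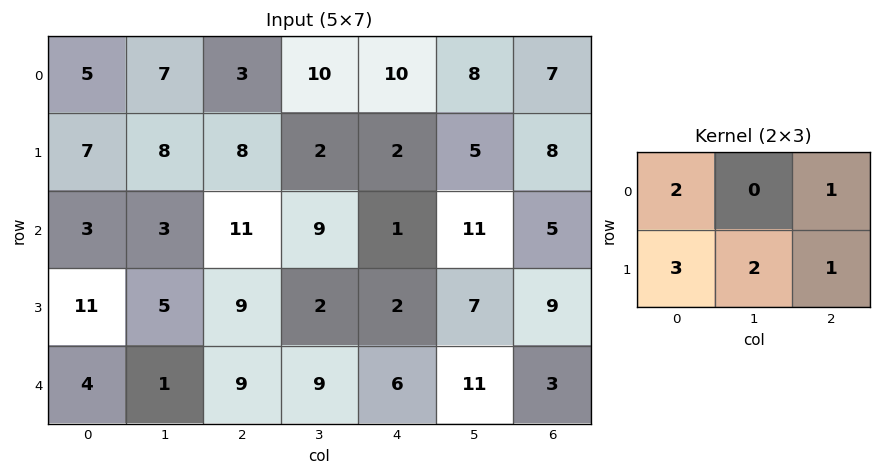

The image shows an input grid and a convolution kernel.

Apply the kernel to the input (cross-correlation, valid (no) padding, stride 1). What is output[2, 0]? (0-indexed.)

69

The receptive field on the input at this output position is [3 3 11 / 11 5 9]. Elementwise product with the kernel and sum: 3·2 + 11·1 + 11·3 + 5·2 + 9·1.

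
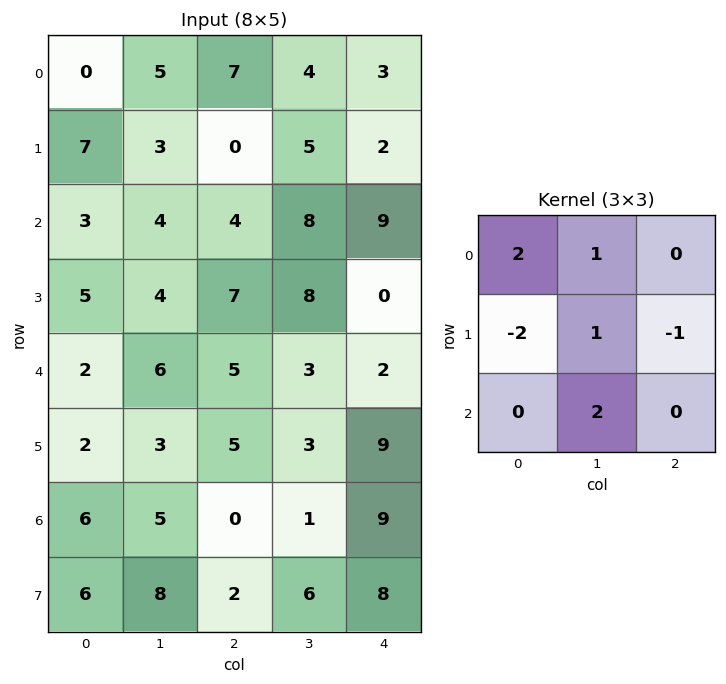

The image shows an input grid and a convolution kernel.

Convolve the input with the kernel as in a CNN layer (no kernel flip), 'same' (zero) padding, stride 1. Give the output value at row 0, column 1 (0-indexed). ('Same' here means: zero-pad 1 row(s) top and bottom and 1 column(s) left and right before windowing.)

The receptive field on the zero-padded input at this output position is [0 0 0 / 0 5 7 / 7 3 0]. Elementwise product with the kernel and sum: 0·2 + 0·1 + 0·-2 + 5·1 + 7·-1 + 3·2.

4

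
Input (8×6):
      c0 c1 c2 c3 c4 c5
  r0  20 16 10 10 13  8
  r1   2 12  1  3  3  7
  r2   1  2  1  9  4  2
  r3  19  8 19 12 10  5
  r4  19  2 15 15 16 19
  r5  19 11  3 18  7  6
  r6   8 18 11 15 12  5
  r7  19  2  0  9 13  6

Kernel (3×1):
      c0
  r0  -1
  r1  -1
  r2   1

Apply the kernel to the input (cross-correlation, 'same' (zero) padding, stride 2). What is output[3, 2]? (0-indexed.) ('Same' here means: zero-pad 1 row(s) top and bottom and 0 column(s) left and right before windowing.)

-6

The receptive field on the zero-padded input at this output position is [7 / 12 / 13]. Elementwise product with the kernel and sum: 7·-1 + 12·-1 + 13·1.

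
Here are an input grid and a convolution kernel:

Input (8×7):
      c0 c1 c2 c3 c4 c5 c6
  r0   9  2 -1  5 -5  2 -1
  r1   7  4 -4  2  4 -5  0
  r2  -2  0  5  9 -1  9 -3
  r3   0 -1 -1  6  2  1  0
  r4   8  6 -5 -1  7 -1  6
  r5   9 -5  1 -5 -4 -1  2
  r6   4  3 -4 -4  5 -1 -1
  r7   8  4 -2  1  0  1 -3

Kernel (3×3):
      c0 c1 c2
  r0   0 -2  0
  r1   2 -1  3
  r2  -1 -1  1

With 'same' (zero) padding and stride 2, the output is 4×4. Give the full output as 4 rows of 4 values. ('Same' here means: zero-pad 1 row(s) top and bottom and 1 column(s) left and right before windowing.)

Output[0,0]: The receptive field on the zero-padded input at this output position is [0 0 0 / 0 9 2 / 0 7 4]. Elementwise product with the kernel and sum: 0·-2 + 0·2 + 9·-1 + 2·3 + 0·-1 + 7·-1 + 4·1.

-6 22 10 10
-13 38 31 20
-4 15 -8 -9
-17 -5 -8 -3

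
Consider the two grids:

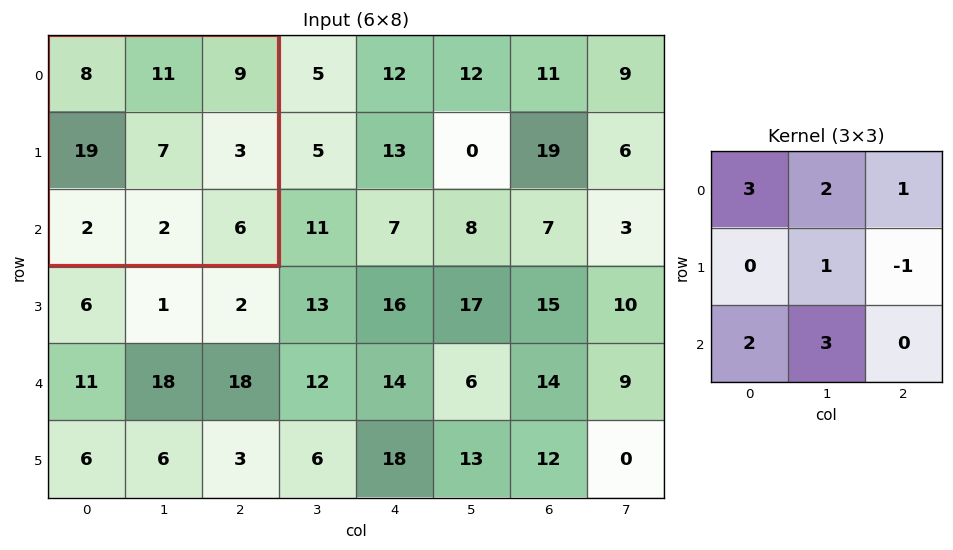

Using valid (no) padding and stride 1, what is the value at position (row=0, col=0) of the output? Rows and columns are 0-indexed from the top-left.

The receptive field on the input at this output position is [8 11 9 / 19 7 3 / 2 2 6]. Elementwise product with the kernel and sum: 8·3 + 11·2 + 9·1 + 7·1 + 3·-1 + 2·2 + 2·3.

69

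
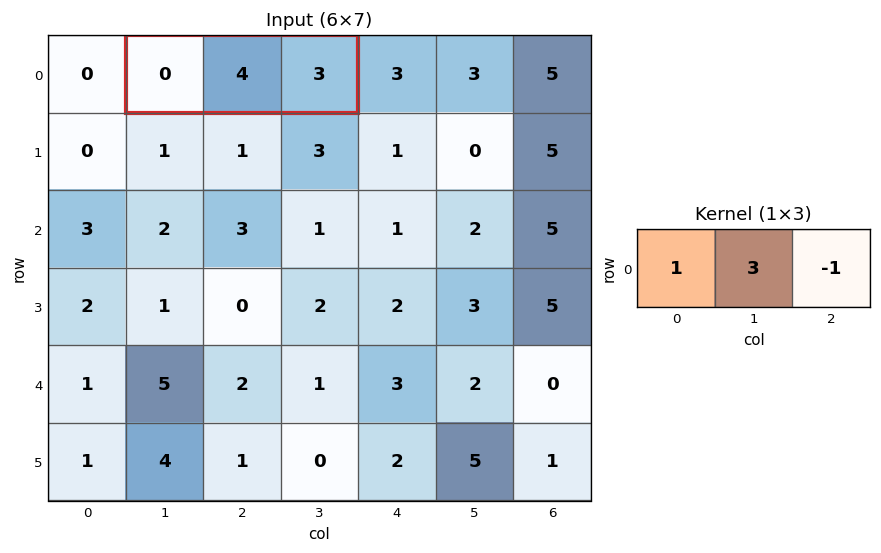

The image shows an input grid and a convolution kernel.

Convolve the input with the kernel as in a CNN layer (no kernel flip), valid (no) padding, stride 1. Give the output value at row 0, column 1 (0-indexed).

The receptive field on the input at this output position is [0 4 3]. Elementwise product with the kernel and sum: 0·1 + 4·3 + 3·-1.

9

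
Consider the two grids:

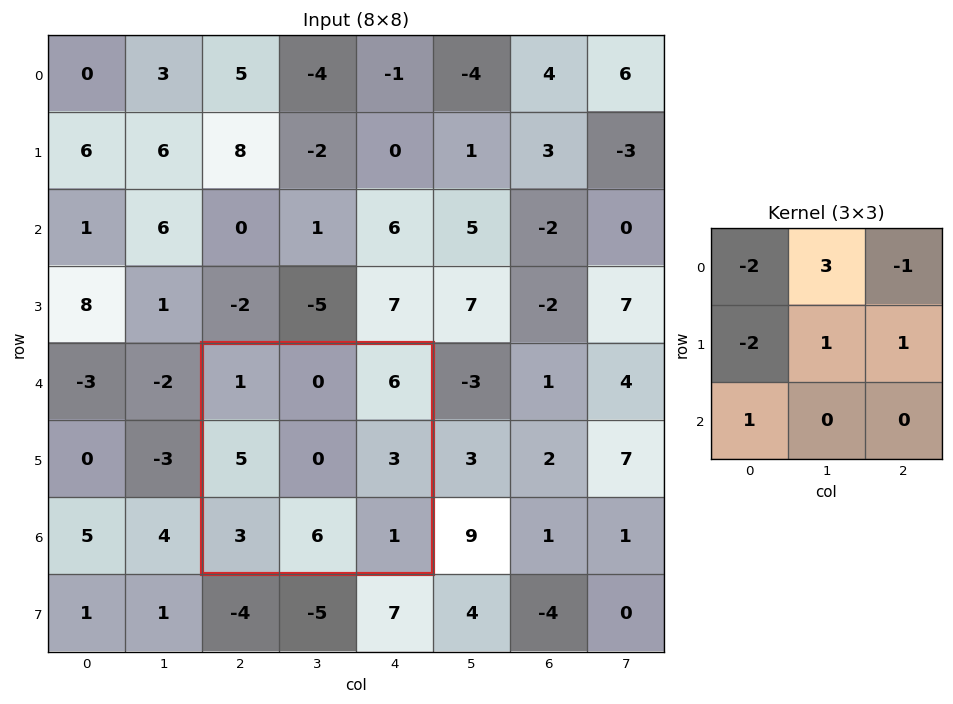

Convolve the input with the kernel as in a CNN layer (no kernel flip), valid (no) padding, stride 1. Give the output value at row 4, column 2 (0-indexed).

-12

The receptive field on the input at this output position is [1 0 6 / 5 0 3 / 3 6 1]. Elementwise product with the kernel and sum: 1·-2 + 0·3 + 6·-1 + 5·-2 + 0·1 + 3·1 + 3·1.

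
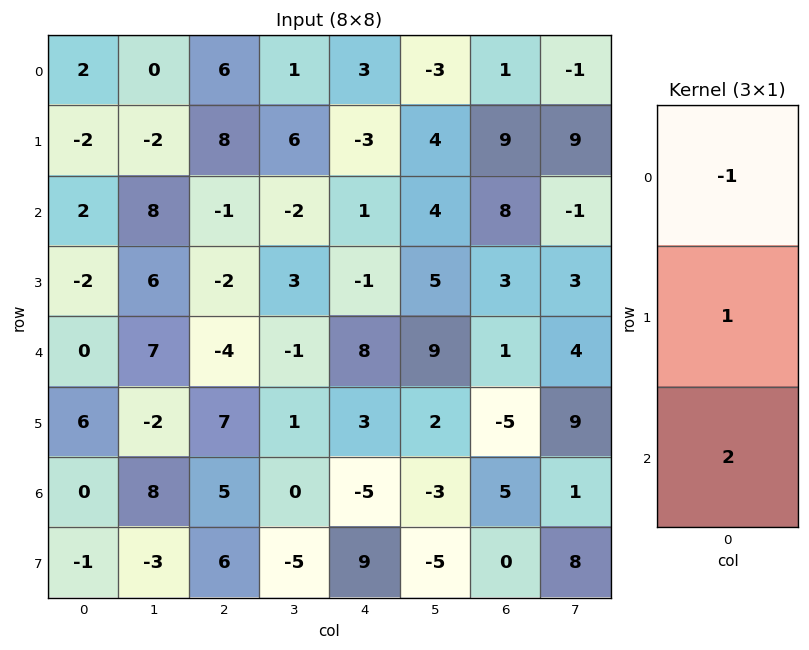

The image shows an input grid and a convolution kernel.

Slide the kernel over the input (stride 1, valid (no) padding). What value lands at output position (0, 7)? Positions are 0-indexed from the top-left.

The receptive field on the input at this output position is [-1 / 9 / -1]. Elementwise product with the kernel and sum: -1·-1 + 9·1 + -1·2.

8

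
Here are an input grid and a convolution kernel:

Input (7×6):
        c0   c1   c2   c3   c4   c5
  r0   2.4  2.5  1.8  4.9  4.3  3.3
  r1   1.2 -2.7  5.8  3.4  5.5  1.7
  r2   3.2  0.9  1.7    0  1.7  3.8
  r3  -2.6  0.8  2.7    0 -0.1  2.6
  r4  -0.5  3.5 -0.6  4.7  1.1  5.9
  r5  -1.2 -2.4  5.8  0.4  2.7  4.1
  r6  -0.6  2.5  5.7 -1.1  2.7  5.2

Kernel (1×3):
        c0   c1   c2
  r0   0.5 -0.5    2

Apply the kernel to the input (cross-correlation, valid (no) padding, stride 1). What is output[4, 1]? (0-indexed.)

11.45

The receptive field on the input at this output position is [3.5 -0.6 4.7]. Elementwise product with the kernel and sum: 3.5·0.5 + -0.6·-0.5 + 4.7·2.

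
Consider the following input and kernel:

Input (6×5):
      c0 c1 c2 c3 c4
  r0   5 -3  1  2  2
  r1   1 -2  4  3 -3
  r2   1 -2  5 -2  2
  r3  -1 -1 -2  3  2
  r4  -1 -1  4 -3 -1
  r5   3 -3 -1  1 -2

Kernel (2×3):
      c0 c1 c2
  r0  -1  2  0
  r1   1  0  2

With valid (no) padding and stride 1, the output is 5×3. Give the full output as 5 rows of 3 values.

Output[0,0]: The receptive field on the input at this output position is [5 -3 1 / 1 -2 4]. Elementwise product with the kernel and sum: 5·-1 + -3·2 + 1·1 + 4·2.
Output[0,1]: The receptive field on the input at this output position is [-3 1 2 / -2 4 3]. Elementwise product with the kernel and sum: -3·-1 + 1·2 + -2·1 + 3·2.

-2 9 1
6 4 11
-10 17 -7
6 -10 10
0 8 -15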